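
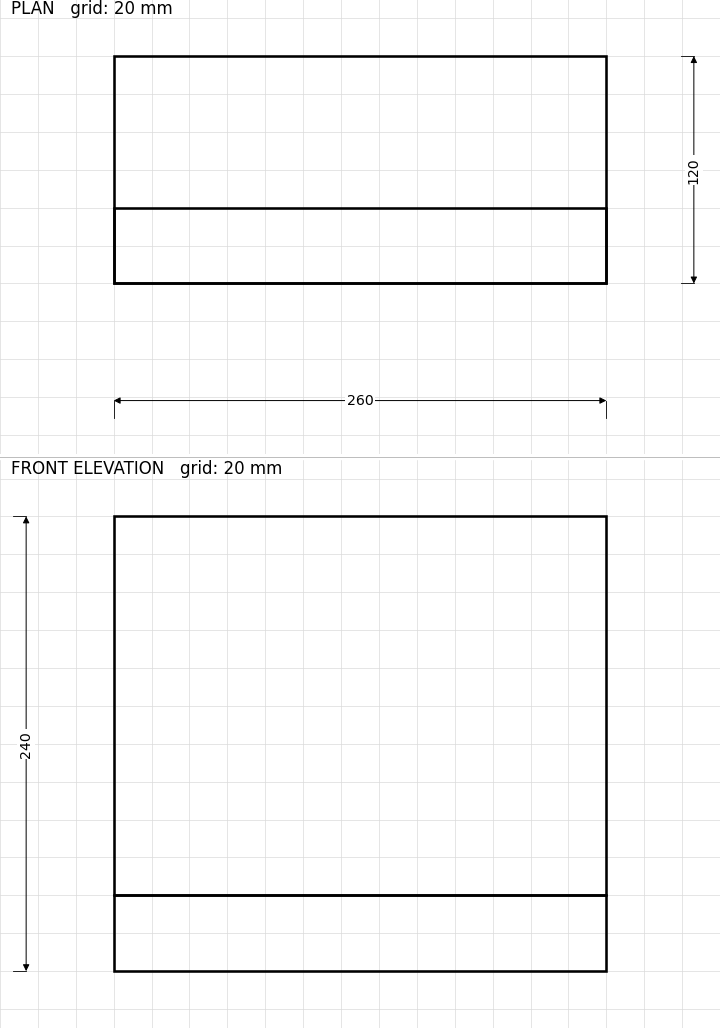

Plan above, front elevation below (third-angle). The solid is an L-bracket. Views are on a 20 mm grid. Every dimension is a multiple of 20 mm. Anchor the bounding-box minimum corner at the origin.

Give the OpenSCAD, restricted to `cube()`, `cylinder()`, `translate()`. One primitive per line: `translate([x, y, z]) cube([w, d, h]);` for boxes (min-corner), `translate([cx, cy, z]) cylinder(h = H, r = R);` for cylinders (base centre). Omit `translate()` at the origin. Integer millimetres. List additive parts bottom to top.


cube([260, 120, 40]);
translate([0, 0, 40]) cube([260, 40, 200]);


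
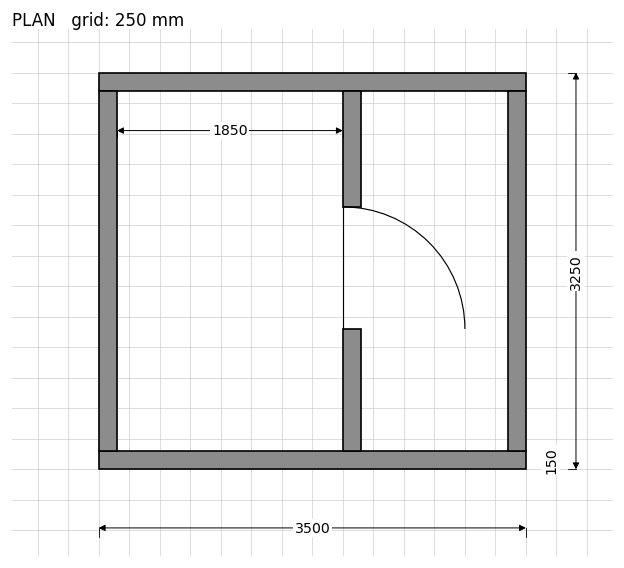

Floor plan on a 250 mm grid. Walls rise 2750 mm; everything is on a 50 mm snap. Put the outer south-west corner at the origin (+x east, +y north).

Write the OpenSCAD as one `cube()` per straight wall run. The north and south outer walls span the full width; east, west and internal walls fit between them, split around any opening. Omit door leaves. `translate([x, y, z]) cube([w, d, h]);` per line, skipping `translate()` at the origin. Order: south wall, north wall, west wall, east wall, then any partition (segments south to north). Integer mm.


cube([3500, 150, 2750]);
translate([0, 3100, 0]) cube([3500, 150, 2750]);
translate([0, 150, 0]) cube([150, 2950, 2750]);
translate([3350, 150, 0]) cube([150, 2950, 2750]);
translate([2000, 150, 0]) cube([150, 1000, 2750]);
translate([2000, 2150, 0]) cube([150, 950, 2750]);


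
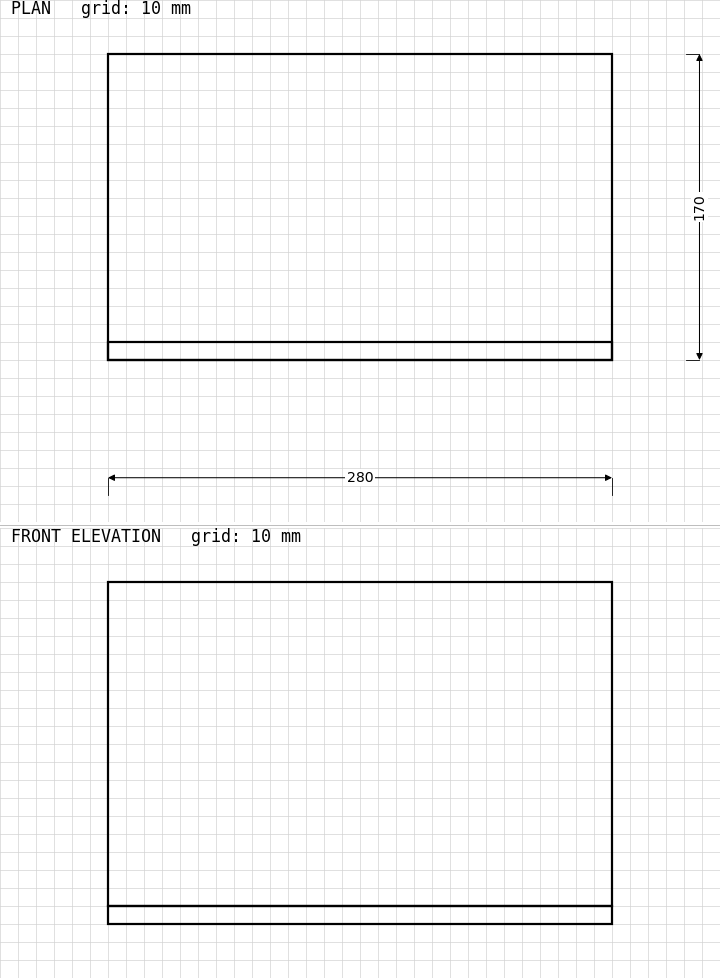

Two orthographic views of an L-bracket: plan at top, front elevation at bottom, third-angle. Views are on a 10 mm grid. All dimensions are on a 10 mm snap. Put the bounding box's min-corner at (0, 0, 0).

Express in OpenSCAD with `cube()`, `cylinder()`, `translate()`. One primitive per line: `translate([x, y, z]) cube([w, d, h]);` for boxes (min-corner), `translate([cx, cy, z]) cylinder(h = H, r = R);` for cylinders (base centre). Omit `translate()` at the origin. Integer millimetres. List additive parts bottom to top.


cube([280, 170, 10]);
translate([0, 0, 10]) cube([280, 10, 180]);


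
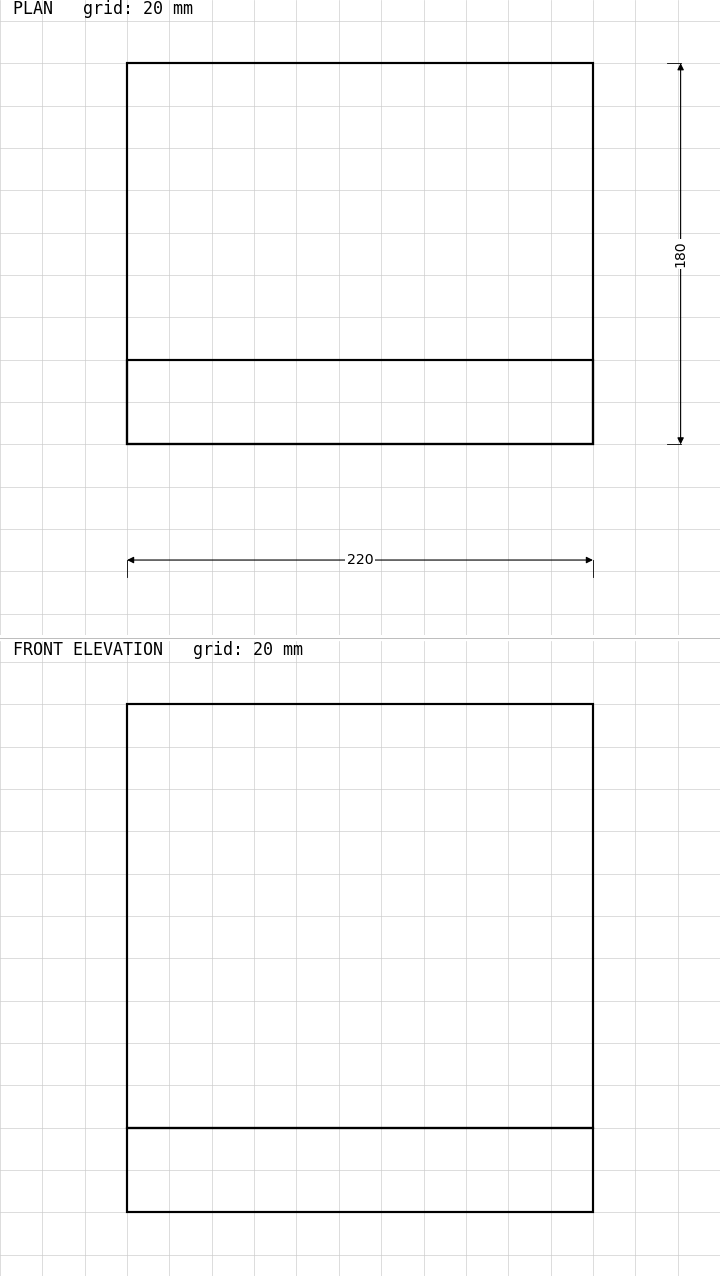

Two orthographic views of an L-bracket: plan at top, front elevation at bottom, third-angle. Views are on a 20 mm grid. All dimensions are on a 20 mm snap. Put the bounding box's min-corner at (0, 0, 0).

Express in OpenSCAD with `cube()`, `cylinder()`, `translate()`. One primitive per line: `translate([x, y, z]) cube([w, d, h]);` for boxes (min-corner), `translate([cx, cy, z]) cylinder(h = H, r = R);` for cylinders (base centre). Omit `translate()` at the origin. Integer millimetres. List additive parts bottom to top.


cube([220, 180, 40]);
translate([0, 0, 40]) cube([220, 40, 200]);


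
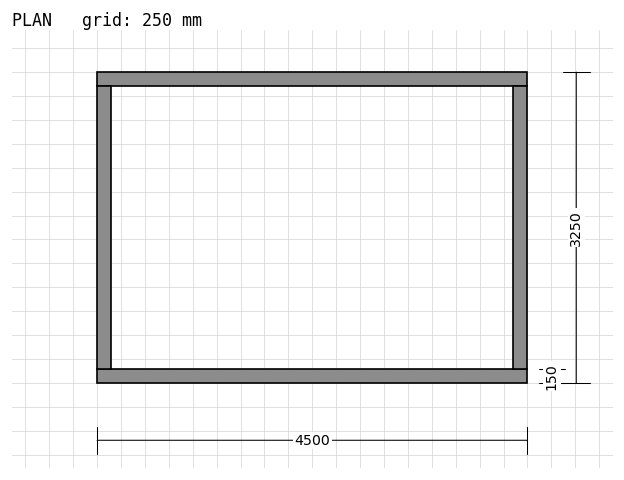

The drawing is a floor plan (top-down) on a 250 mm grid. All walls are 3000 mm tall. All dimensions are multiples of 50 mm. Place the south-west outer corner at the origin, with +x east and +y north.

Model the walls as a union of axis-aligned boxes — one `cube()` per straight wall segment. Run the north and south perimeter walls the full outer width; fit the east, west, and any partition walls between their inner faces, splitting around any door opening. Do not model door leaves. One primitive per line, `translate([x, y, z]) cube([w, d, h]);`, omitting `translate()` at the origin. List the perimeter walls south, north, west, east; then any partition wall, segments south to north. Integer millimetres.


cube([4500, 150, 3000]);
translate([0, 3100, 0]) cube([4500, 150, 3000]);
translate([0, 150, 0]) cube([150, 2950, 3000]);
translate([4350, 150, 0]) cube([150, 2950, 3000]);


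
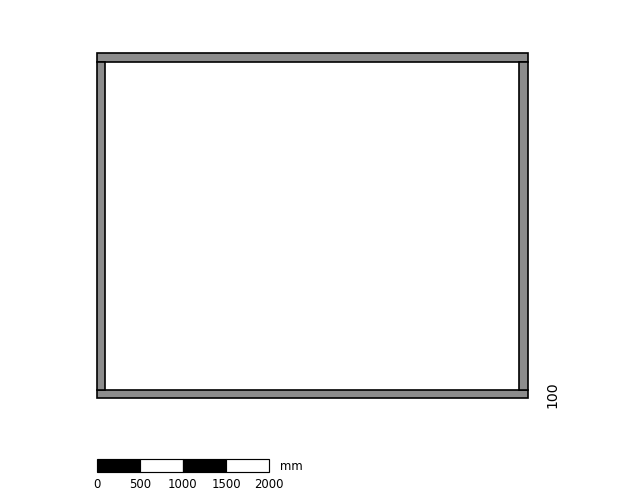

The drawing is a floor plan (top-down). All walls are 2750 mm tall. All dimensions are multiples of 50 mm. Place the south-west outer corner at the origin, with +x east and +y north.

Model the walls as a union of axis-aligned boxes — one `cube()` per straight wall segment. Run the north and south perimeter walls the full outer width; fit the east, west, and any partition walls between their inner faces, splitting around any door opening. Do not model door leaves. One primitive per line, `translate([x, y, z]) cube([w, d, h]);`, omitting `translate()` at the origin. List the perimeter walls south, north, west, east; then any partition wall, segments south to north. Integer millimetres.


cube([5000, 100, 2750]);
translate([0, 3900, 0]) cube([5000, 100, 2750]);
translate([0, 100, 0]) cube([100, 3800, 2750]);
translate([4900, 100, 0]) cube([100, 3800, 2750]);


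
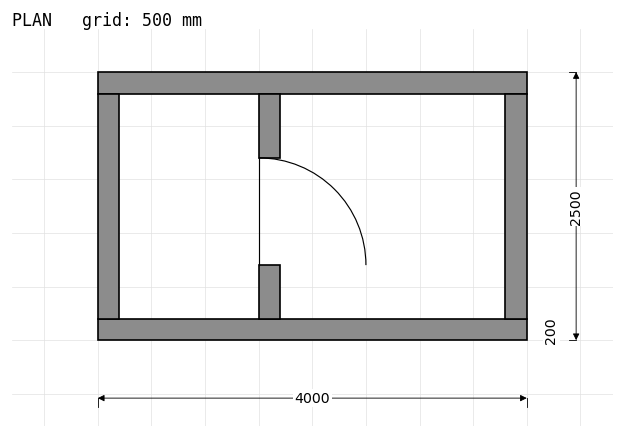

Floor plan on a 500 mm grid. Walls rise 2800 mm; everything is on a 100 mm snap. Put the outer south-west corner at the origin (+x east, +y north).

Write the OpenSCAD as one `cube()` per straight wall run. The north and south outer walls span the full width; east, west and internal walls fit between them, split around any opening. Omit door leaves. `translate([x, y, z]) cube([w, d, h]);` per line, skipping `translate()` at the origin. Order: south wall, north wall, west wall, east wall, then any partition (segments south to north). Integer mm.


cube([4000, 200, 2800]);
translate([0, 2300, 0]) cube([4000, 200, 2800]);
translate([0, 200, 0]) cube([200, 2100, 2800]);
translate([3800, 200, 0]) cube([200, 2100, 2800]);
translate([1500, 200, 0]) cube([200, 500, 2800]);
translate([1500, 1700, 0]) cube([200, 600, 2800]);


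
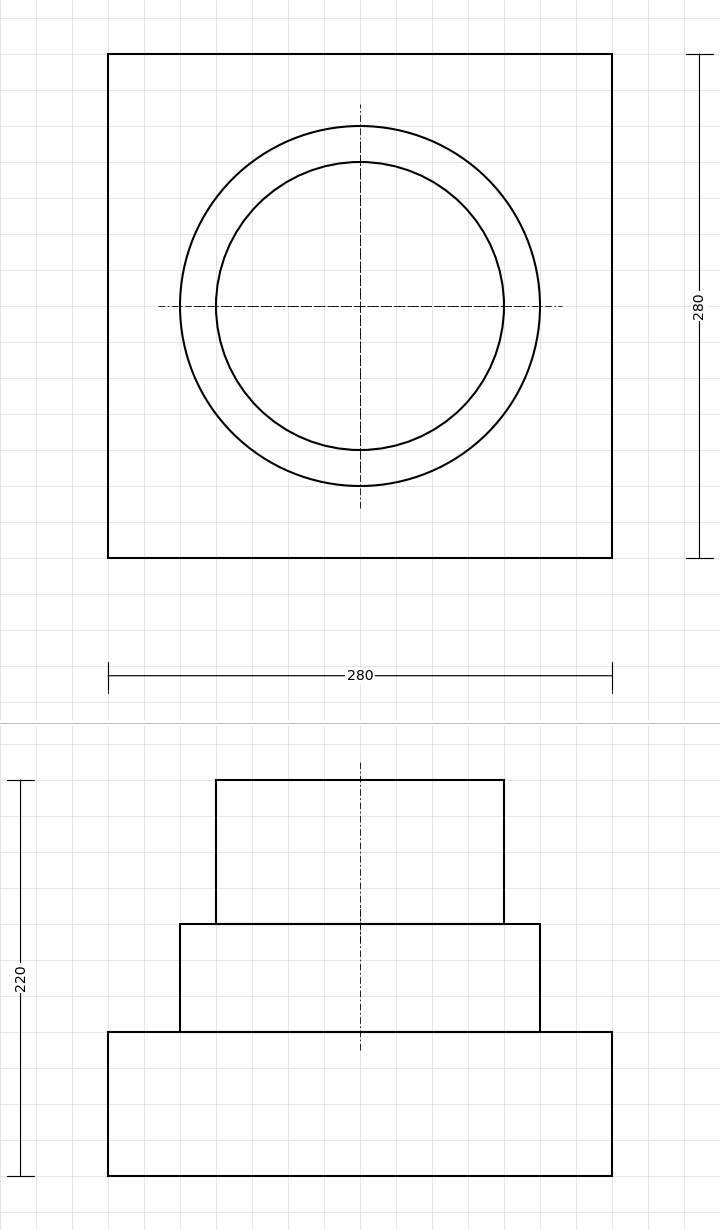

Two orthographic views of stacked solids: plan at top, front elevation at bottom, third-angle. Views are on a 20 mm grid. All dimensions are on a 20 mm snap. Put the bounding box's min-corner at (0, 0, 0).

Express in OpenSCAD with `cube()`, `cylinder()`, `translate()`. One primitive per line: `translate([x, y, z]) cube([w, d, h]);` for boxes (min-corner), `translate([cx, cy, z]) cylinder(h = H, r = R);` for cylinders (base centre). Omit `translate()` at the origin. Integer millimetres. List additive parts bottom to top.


cube([280, 280, 80]);
translate([140, 140, 80]) cylinder(h = 60, r = 100);
translate([140, 140, 140]) cylinder(h = 80, r = 80);


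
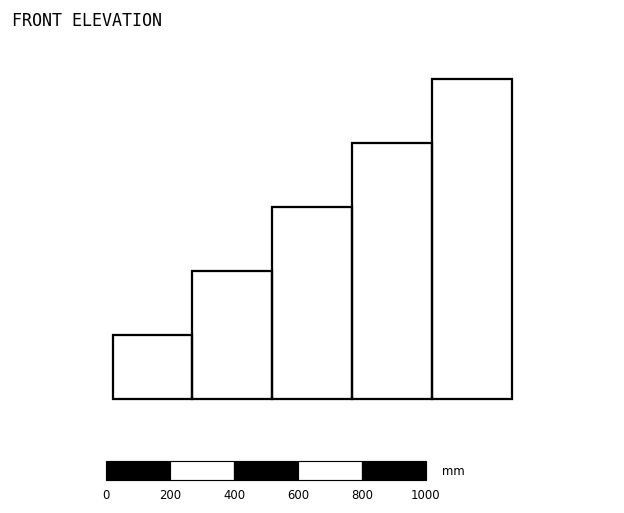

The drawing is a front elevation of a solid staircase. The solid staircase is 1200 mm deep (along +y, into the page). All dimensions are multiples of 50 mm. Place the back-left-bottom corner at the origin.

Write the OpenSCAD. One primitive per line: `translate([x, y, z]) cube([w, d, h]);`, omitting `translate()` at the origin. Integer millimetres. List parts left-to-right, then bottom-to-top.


cube([250, 1200, 200]);
translate([250, 0, 0]) cube([250, 1200, 400]);
translate([500, 0, 0]) cube([250, 1200, 600]);
translate([750, 0, 0]) cube([250, 1200, 800]);
translate([1000, 0, 0]) cube([250, 1200, 1000]);


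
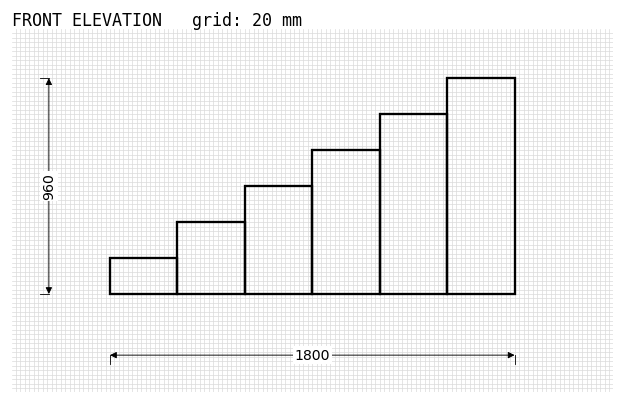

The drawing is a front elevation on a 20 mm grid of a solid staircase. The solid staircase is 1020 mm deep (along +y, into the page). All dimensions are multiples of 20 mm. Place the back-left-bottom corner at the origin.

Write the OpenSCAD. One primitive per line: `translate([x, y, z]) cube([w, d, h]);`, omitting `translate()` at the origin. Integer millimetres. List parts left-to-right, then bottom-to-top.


cube([300, 1020, 160]);
translate([300, 0, 0]) cube([300, 1020, 320]);
translate([600, 0, 0]) cube([300, 1020, 480]);
translate([900, 0, 0]) cube([300, 1020, 640]);
translate([1200, 0, 0]) cube([300, 1020, 800]);
translate([1500, 0, 0]) cube([300, 1020, 960]);


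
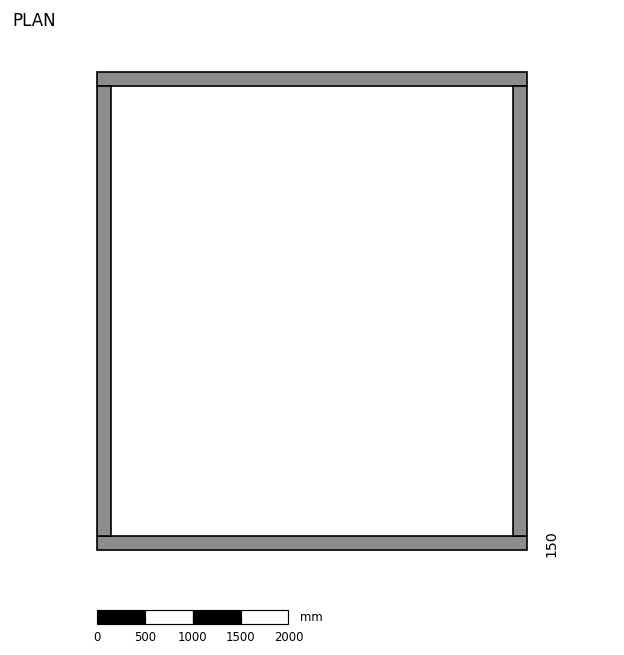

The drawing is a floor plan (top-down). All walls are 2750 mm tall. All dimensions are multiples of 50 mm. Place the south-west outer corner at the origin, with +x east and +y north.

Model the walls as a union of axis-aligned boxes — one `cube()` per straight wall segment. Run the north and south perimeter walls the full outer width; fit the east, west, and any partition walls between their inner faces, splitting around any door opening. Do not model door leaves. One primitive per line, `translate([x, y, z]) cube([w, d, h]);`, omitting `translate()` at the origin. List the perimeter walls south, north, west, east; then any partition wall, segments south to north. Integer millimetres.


cube([4500, 150, 2750]);
translate([0, 4850, 0]) cube([4500, 150, 2750]);
translate([0, 150, 0]) cube([150, 4700, 2750]);
translate([4350, 150, 0]) cube([150, 4700, 2750]);


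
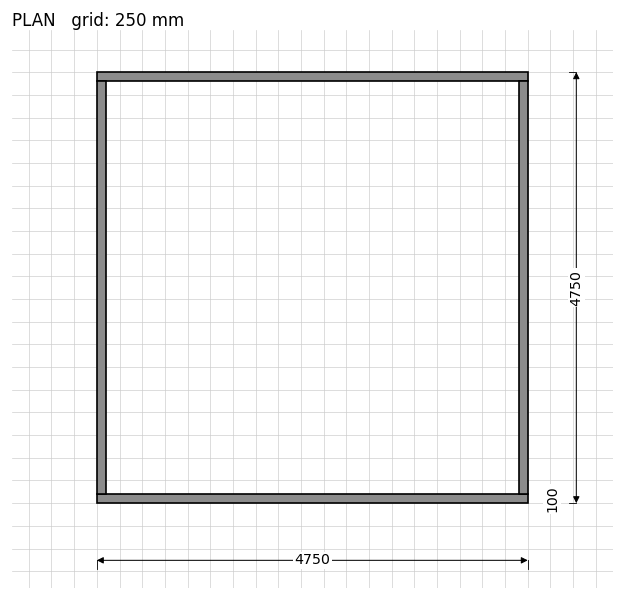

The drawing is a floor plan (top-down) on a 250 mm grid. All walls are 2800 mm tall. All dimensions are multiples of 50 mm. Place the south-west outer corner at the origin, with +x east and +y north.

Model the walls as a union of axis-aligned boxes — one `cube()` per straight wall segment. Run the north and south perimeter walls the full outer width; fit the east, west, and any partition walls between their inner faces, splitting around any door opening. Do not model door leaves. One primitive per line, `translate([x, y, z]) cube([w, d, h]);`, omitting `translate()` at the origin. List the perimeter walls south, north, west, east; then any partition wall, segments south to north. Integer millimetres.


cube([4750, 100, 2800]);
translate([0, 4650, 0]) cube([4750, 100, 2800]);
translate([0, 100, 0]) cube([100, 4550, 2800]);
translate([4650, 100, 0]) cube([100, 4550, 2800]);


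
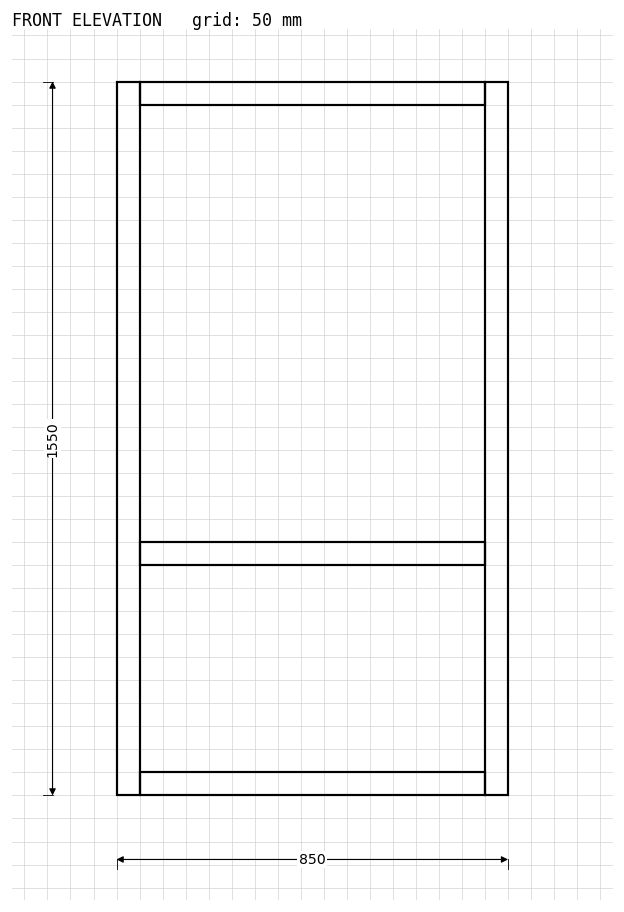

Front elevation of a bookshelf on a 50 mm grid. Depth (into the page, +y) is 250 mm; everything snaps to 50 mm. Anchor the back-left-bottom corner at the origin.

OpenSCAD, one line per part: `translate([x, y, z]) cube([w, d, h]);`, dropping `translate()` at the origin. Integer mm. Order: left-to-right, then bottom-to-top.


cube([50, 250, 1550]);
translate([50, 0, 0]) cube([750, 250, 50]);
translate([50, 0, 500]) cube([750, 250, 50]);
translate([50, 0, 1500]) cube([750, 250, 50]);
translate([800, 0, 0]) cube([50, 250, 1550]);


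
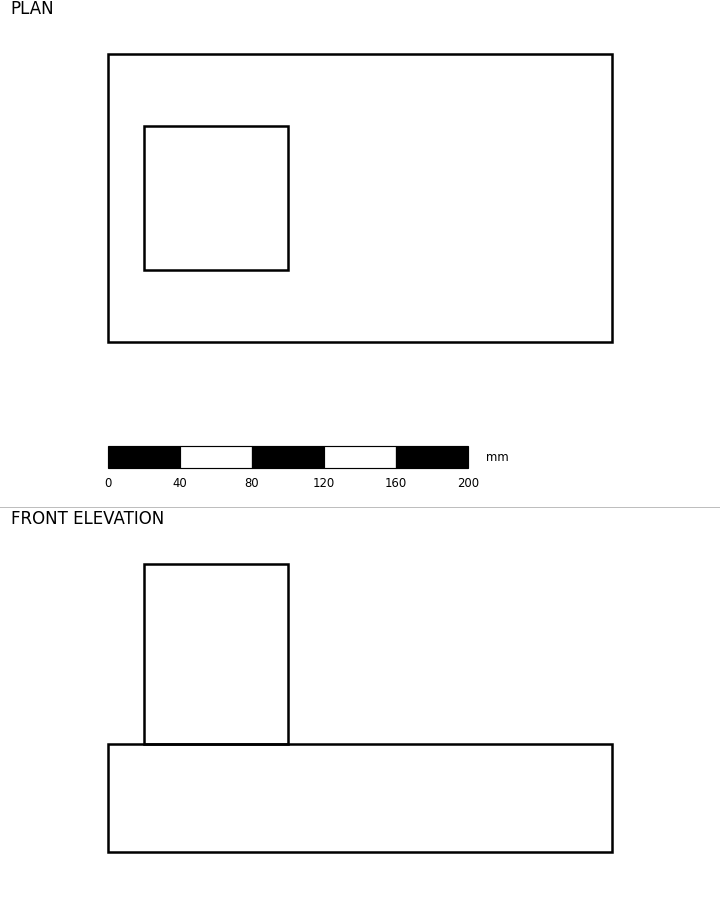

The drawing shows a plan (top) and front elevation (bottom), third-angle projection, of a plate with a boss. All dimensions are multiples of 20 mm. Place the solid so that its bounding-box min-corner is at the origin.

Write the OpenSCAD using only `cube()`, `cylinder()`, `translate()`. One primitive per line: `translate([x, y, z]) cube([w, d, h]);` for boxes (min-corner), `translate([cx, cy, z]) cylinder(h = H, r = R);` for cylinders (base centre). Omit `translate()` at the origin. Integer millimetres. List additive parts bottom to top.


cube([280, 160, 60]);
translate([20, 40, 60]) cube([80, 80, 100]);


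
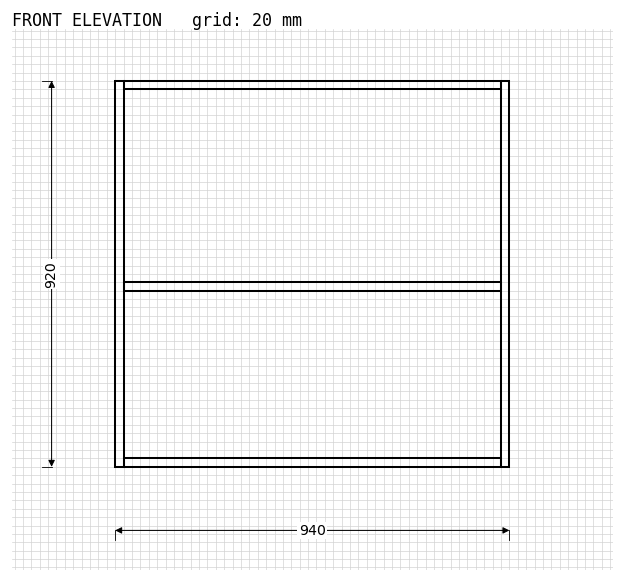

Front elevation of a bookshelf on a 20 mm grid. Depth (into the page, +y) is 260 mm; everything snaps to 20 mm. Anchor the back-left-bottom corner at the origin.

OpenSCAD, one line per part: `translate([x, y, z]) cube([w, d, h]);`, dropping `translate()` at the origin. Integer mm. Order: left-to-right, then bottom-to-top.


cube([20, 260, 920]);
translate([20, 0, 0]) cube([900, 260, 20]);
translate([20, 0, 420]) cube([900, 260, 20]);
translate([20, 0, 900]) cube([900, 260, 20]);
translate([920, 0, 0]) cube([20, 260, 920]);


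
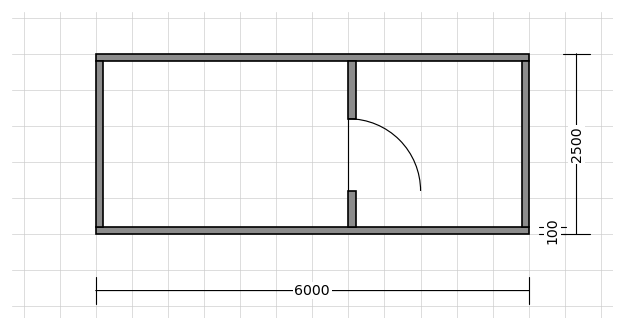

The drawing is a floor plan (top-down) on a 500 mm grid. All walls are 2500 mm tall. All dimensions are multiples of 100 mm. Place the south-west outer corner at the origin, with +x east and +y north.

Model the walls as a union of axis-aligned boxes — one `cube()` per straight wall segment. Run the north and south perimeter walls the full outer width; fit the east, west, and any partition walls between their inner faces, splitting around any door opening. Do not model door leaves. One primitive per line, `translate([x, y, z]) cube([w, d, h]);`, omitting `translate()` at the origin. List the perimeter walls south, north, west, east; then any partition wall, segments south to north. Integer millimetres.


cube([6000, 100, 2500]);
translate([0, 2400, 0]) cube([6000, 100, 2500]);
translate([0, 100, 0]) cube([100, 2300, 2500]);
translate([5900, 100, 0]) cube([100, 2300, 2500]);
translate([3500, 100, 0]) cube([100, 500, 2500]);
translate([3500, 1600, 0]) cube([100, 800, 2500]);


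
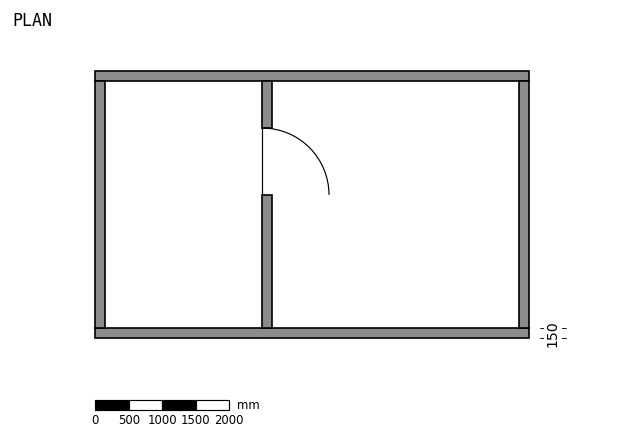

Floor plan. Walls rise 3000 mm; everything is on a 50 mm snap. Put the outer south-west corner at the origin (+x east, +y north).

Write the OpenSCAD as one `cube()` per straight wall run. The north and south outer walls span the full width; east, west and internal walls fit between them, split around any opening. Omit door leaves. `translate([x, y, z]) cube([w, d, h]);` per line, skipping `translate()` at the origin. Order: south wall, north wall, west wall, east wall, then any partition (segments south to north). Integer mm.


cube([6500, 150, 3000]);
translate([0, 3850, 0]) cube([6500, 150, 3000]);
translate([0, 150, 0]) cube([150, 3700, 3000]);
translate([6350, 150, 0]) cube([150, 3700, 3000]);
translate([2500, 150, 0]) cube([150, 2000, 3000]);
translate([2500, 3150, 0]) cube([150, 700, 3000]);


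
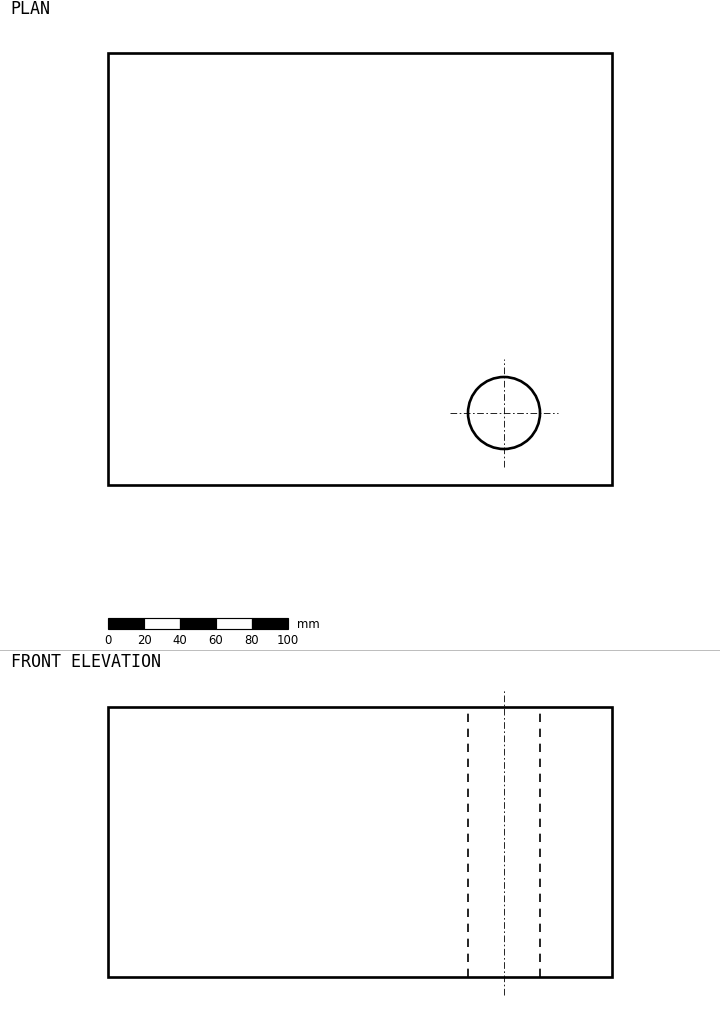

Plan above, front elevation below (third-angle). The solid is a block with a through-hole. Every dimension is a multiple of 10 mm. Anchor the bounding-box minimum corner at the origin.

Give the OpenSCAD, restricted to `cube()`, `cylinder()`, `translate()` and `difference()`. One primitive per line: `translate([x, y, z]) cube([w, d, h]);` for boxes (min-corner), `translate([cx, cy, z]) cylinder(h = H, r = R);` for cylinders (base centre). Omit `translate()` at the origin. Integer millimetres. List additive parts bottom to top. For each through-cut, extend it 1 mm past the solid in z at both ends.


difference() {
  cube([280, 240, 150]);
  translate([220, 40, -1]) cylinder(h = 152, r = 20);
}


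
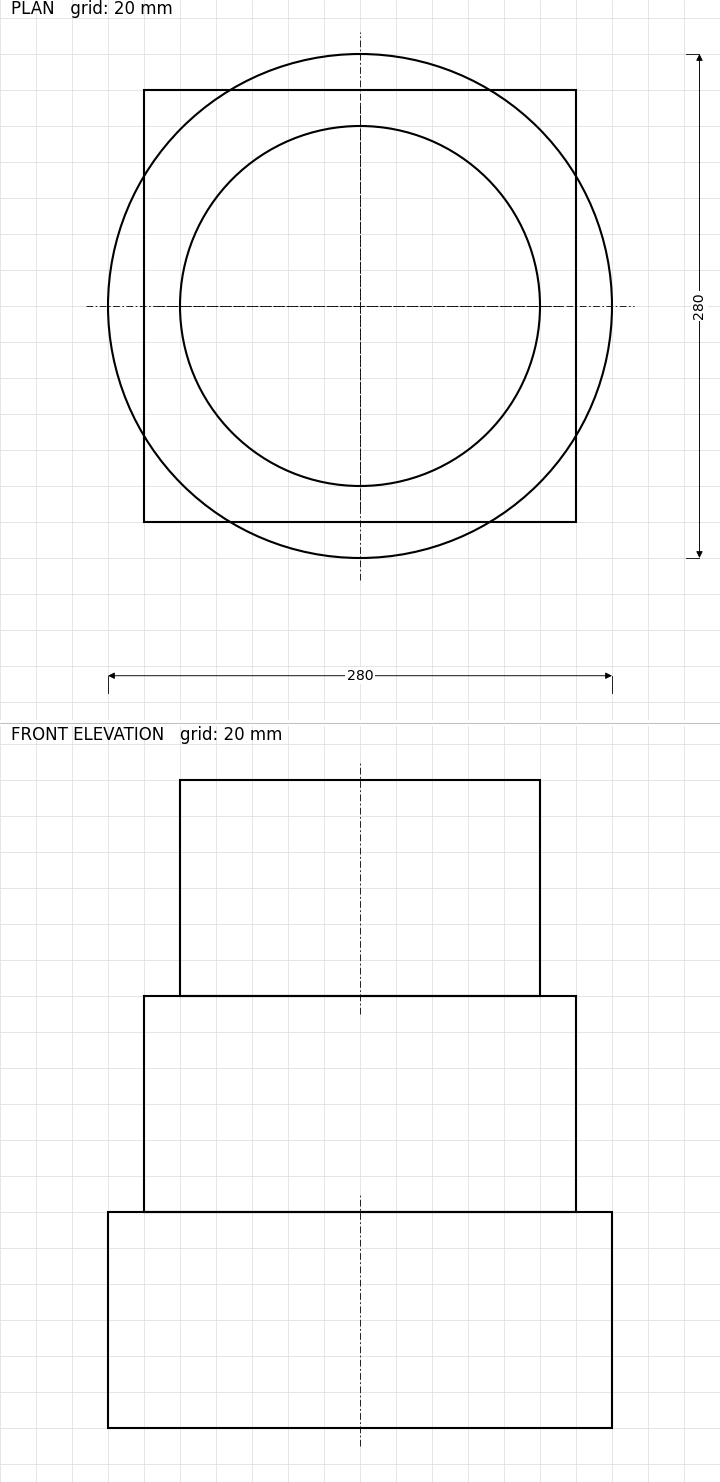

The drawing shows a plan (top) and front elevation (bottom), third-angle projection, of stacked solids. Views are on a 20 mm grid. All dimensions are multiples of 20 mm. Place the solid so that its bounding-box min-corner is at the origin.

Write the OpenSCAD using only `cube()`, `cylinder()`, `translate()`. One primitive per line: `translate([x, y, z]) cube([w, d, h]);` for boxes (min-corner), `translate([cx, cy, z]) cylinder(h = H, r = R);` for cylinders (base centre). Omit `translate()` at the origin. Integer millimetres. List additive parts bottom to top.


translate([140, 140, 0]) cylinder(h = 120, r = 140);
translate([20, 20, 120]) cube([240, 240, 120]);
translate([140, 140, 240]) cylinder(h = 120, r = 100);


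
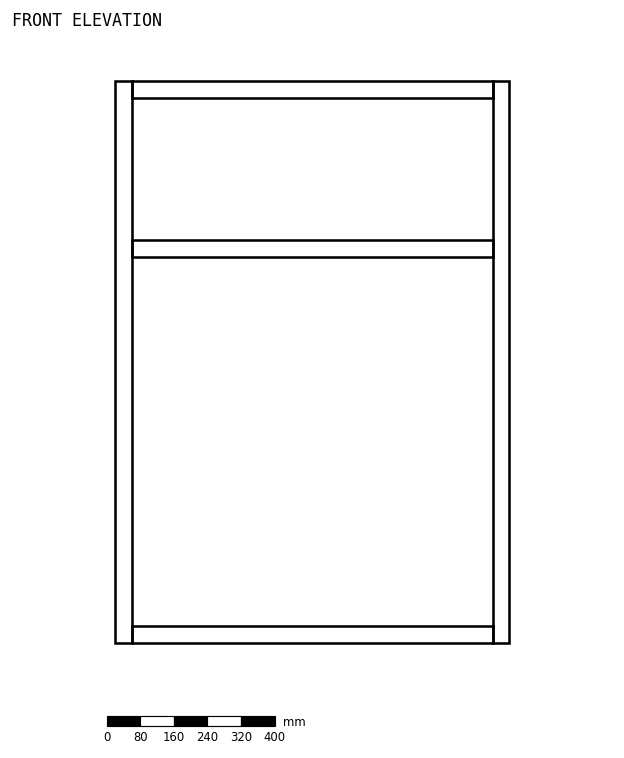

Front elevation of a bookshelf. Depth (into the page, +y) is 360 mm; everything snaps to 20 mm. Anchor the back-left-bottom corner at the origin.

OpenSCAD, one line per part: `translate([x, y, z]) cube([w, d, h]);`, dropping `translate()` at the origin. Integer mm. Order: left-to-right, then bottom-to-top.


cube([40, 360, 1340]);
translate([40, 0, 0]) cube([860, 360, 40]);
translate([40, 0, 920]) cube([860, 360, 40]);
translate([40, 0, 1300]) cube([860, 360, 40]);
translate([900, 0, 0]) cube([40, 360, 1340]);


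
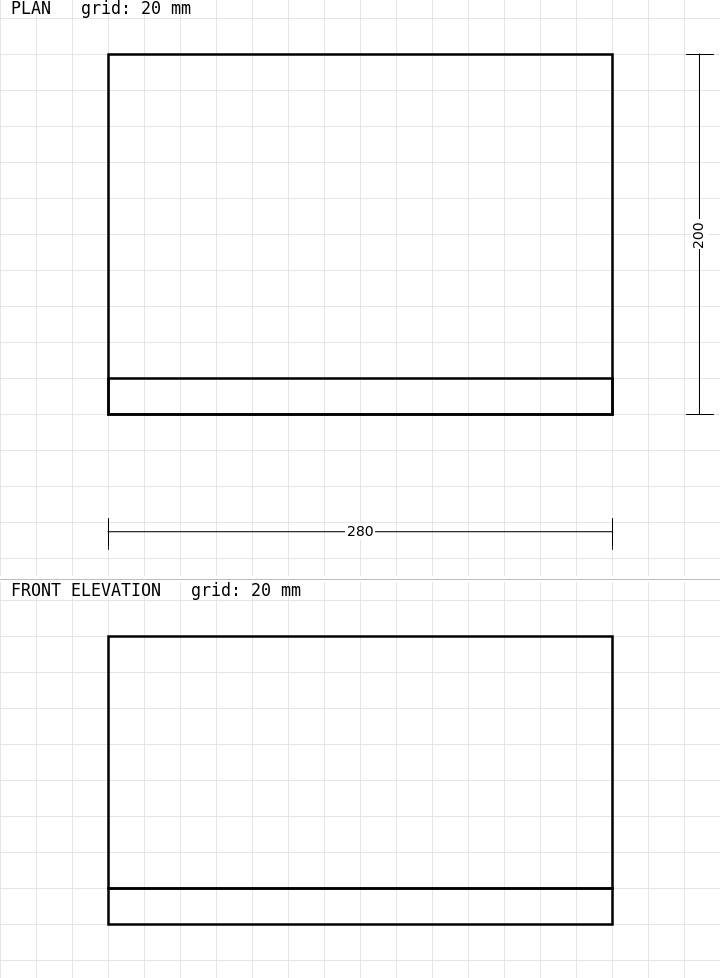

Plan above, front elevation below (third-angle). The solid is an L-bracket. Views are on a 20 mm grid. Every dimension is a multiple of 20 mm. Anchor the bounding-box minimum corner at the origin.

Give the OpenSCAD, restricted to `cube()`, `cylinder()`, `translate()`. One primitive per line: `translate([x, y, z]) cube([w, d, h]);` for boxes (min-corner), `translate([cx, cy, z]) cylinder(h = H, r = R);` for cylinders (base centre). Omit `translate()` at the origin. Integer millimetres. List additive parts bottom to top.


cube([280, 200, 20]);
translate([0, 0, 20]) cube([280, 20, 140]);


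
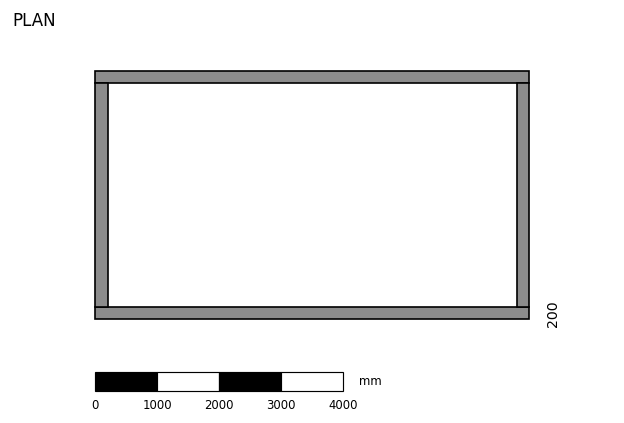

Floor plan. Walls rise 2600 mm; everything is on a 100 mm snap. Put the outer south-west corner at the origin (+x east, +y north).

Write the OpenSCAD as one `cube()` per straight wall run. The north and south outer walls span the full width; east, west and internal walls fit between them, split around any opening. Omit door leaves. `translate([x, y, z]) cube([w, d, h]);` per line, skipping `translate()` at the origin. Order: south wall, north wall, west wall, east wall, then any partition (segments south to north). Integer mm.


cube([7000, 200, 2600]);
translate([0, 3800, 0]) cube([7000, 200, 2600]);
translate([0, 200, 0]) cube([200, 3600, 2600]);
translate([6800, 200, 0]) cube([200, 3600, 2600]);


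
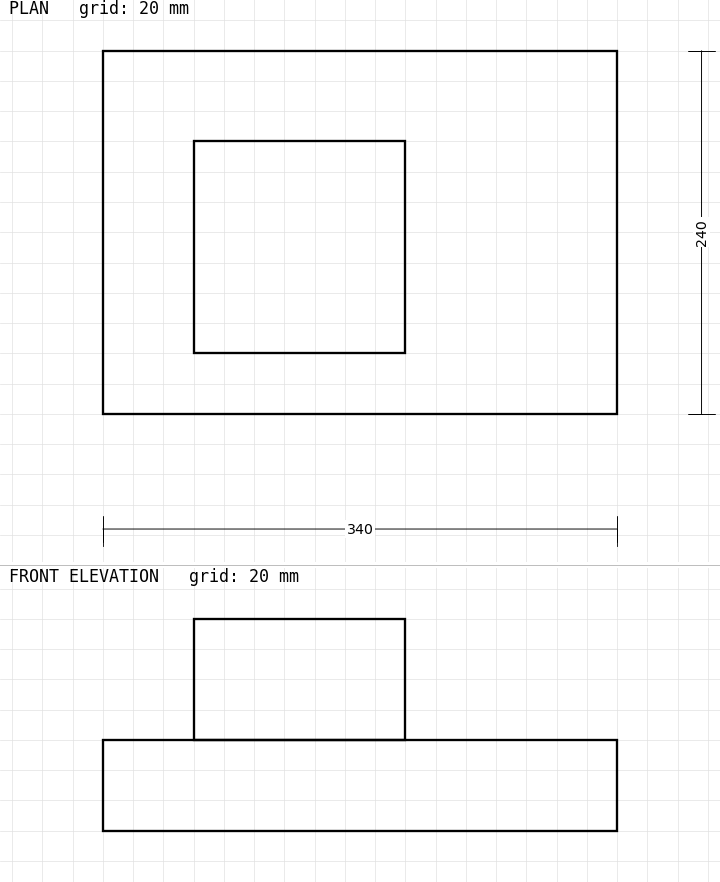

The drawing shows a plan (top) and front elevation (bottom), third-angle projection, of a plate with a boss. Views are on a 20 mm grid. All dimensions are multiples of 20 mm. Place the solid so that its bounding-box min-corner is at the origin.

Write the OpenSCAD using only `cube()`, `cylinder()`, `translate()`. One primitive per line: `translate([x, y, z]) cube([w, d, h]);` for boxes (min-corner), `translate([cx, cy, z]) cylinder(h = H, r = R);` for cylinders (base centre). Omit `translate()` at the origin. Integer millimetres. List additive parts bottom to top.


cube([340, 240, 60]);
translate([60, 40, 60]) cube([140, 140, 80]);


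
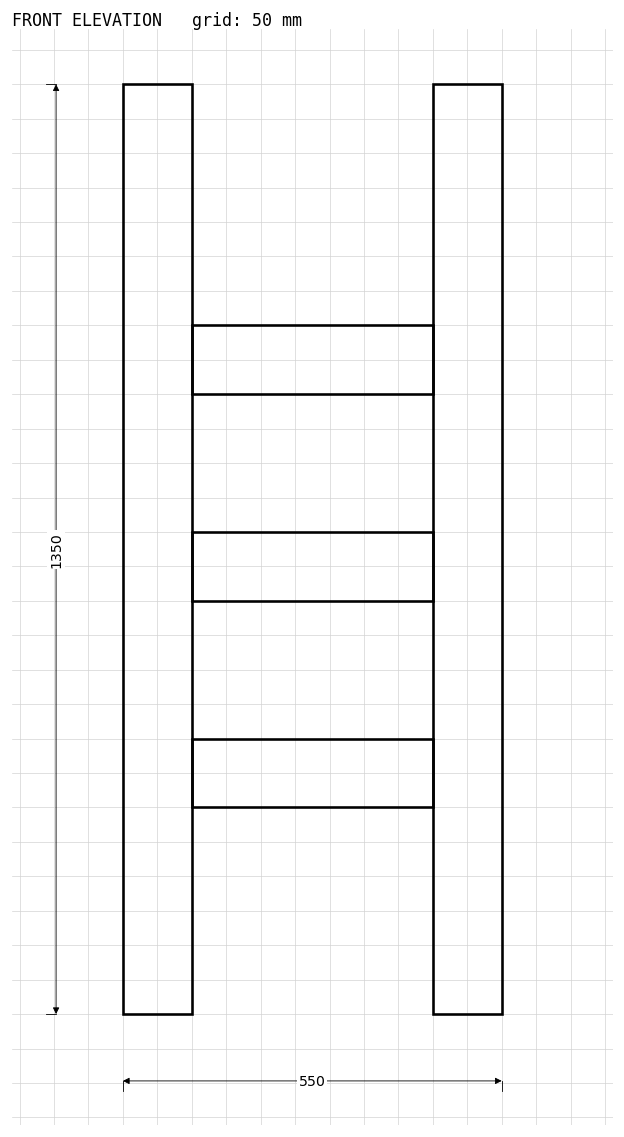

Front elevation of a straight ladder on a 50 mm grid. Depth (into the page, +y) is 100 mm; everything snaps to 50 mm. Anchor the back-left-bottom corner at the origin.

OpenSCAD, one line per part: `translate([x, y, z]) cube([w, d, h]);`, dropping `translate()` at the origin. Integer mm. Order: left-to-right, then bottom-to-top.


cube([100, 100, 1350]);
translate([100, 0, 300]) cube([350, 100, 100]);
translate([100, 0, 600]) cube([350, 100, 100]);
translate([100, 0, 900]) cube([350, 100, 100]);
translate([450, 0, 0]) cube([100, 100, 1350]);


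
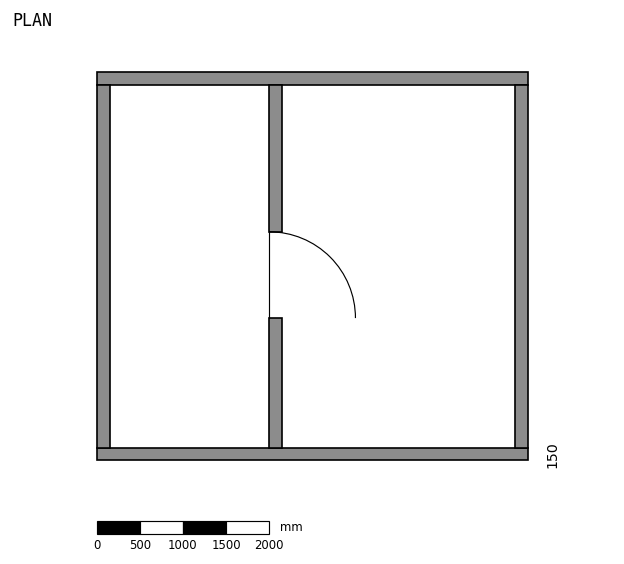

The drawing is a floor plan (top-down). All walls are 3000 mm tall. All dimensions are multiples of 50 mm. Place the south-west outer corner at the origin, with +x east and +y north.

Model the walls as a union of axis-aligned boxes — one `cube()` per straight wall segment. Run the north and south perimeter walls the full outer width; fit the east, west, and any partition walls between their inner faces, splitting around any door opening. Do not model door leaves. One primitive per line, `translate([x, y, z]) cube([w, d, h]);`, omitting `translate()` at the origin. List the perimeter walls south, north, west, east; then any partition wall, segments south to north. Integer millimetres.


cube([5000, 150, 3000]);
translate([0, 4350, 0]) cube([5000, 150, 3000]);
translate([0, 150, 0]) cube([150, 4200, 3000]);
translate([4850, 150, 0]) cube([150, 4200, 3000]);
translate([2000, 150, 0]) cube([150, 1500, 3000]);
translate([2000, 2650, 0]) cube([150, 1700, 3000]);


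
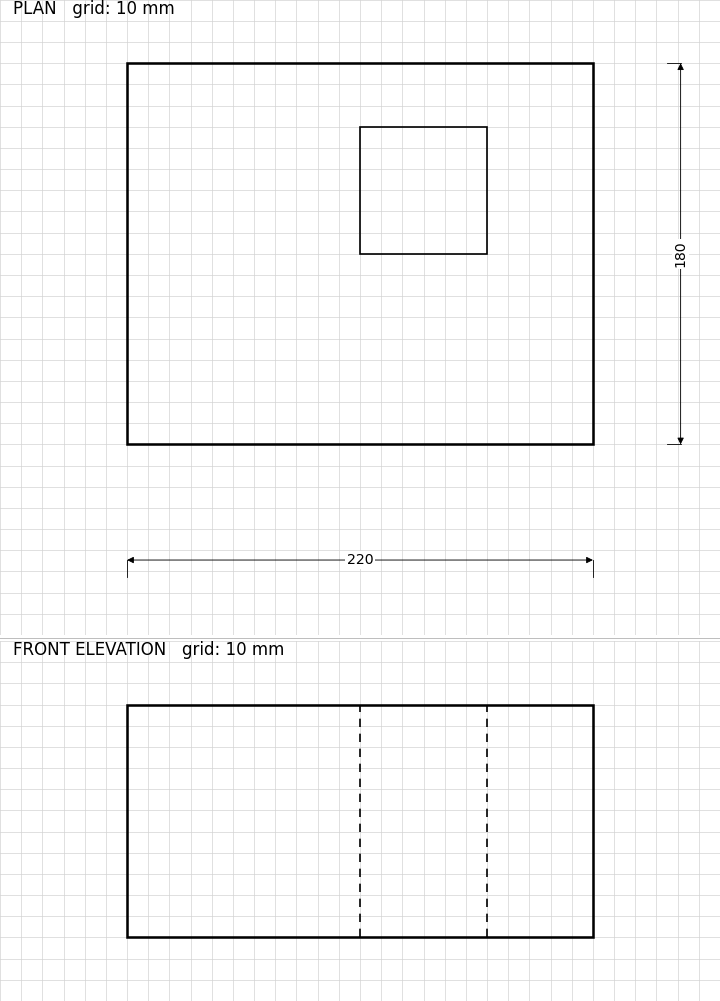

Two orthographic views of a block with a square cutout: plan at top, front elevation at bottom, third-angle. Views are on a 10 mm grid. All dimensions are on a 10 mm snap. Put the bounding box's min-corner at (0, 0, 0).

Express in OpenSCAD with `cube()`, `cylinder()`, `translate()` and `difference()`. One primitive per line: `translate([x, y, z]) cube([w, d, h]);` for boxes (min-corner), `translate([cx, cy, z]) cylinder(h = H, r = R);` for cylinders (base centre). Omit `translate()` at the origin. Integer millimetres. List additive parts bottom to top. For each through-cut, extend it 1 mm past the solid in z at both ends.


difference() {
  cube([220, 180, 110]);
  translate([110, 90, -1]) cube([60, 60, 112]);
}


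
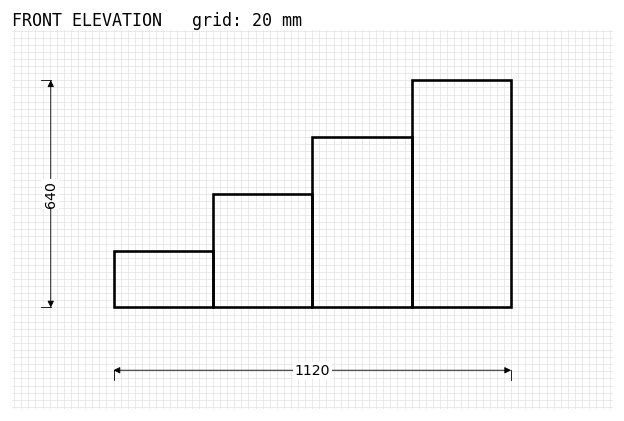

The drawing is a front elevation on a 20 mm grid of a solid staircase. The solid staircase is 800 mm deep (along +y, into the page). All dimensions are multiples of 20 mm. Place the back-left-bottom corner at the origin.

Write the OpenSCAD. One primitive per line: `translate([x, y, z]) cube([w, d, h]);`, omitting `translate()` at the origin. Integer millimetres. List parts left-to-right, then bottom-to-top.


cube([280, 800, 160]);
translate([280, 0, 0]) cube([280, 800, 320]);
translate([560, 0, 0]) cube([280, 800, 480]);
translate([840, 0, 0]) cube([280, 800, 640]);


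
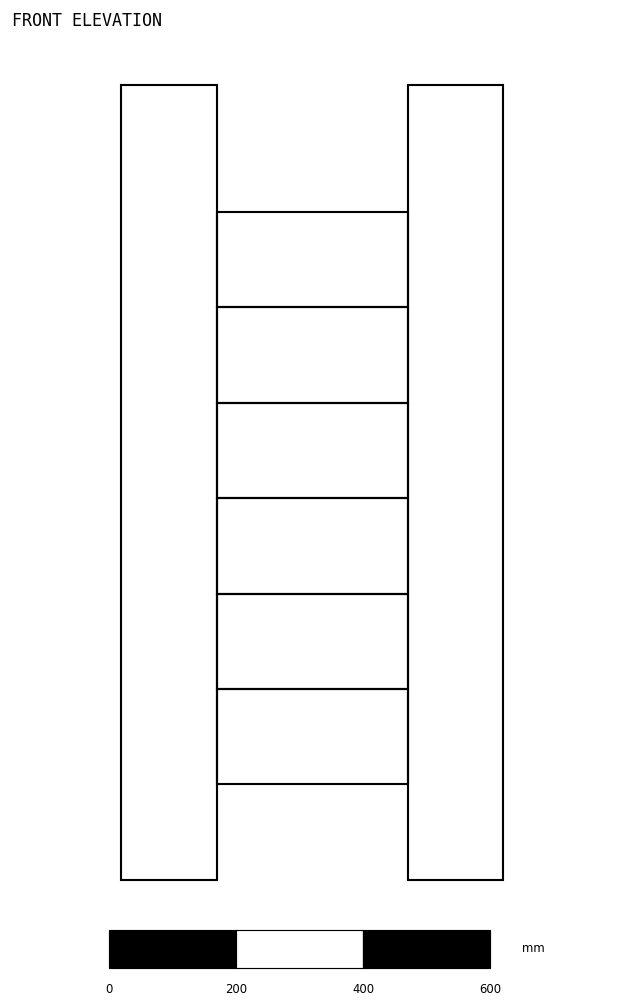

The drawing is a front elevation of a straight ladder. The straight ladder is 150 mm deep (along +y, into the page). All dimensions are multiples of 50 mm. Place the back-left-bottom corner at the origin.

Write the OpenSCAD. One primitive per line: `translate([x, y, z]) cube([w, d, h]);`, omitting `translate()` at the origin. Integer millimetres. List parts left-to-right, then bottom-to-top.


cube([150, 150, 1250]);
translate([150, 0, 150]) cube([300, 150, 150]);
translate([150, 0, 300]) cube([300, 150, 150]);
translate([150, 0, 450]) cube([300, 150, 150]);
translate([150, 0, 600]) cube([300, 150, 150]);
translate([150, 0, 750]) cube([300, 150, 150]);
translate([150, 0, 900]) cube([300, 150, 150]);
translate([450, 0, 0]) cube([150, 150, 1250]);


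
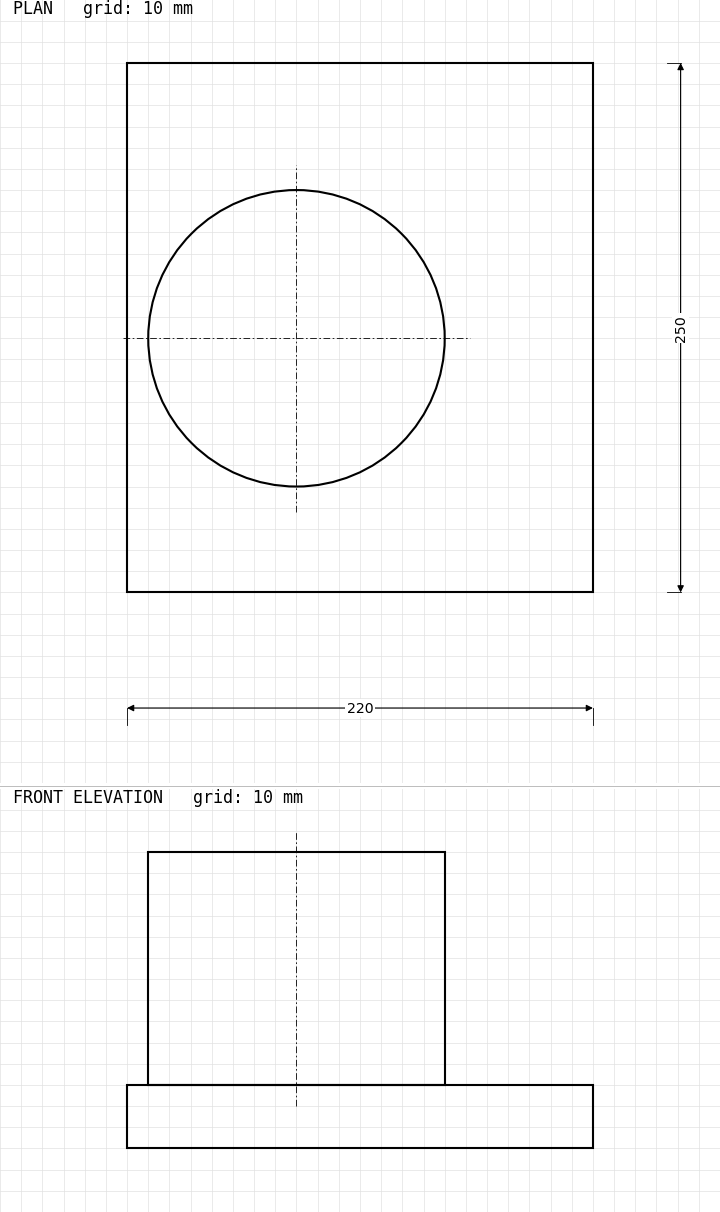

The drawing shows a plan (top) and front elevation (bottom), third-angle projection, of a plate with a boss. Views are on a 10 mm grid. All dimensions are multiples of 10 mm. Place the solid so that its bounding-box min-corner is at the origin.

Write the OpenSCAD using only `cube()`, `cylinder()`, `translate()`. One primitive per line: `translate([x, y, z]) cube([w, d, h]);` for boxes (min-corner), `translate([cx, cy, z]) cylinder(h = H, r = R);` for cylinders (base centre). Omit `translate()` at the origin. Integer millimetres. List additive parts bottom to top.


cube([220, 250, 30]);
translate([80, 120, 30]) cylinder(h = 110, r = 70);


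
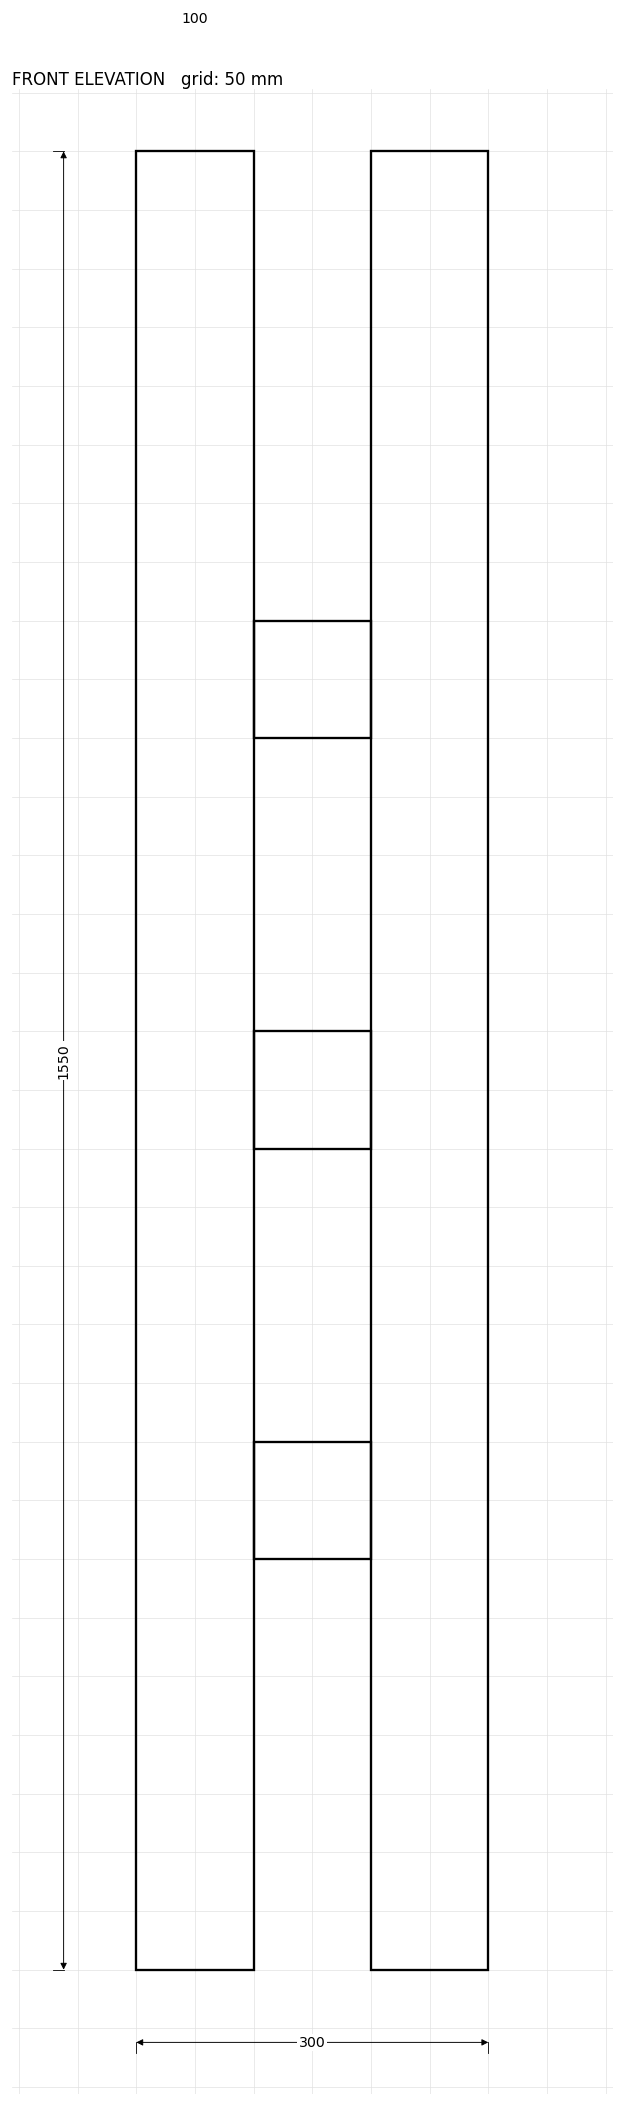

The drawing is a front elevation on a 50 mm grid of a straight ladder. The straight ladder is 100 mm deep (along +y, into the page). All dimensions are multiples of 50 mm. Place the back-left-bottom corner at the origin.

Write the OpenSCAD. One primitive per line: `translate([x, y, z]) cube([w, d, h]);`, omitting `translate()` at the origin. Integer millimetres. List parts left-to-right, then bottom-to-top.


cube([100, 100, 1550]);
translate([100, 0, 350]) cube([100, 100, 100]);
translate([100, 0, 700]) cube([100, 100, 100]);
translate([100, 0, 1050]) cube([100, 100, 100]);
translate([200, 0, 0]) cube([100, 100, 1550]);


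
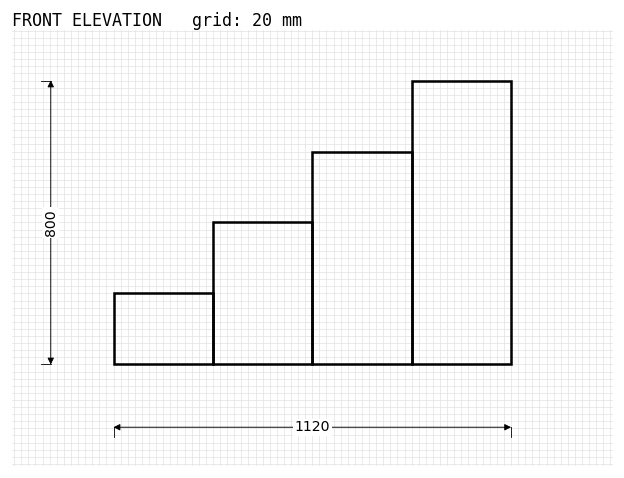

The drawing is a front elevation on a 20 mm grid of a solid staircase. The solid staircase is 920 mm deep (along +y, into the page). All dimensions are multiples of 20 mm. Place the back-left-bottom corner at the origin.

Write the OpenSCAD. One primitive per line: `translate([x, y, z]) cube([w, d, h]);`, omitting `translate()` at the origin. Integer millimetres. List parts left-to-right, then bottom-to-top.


cube([280, 920, 200]);
translate([280, 0, 0]) cube([280, 920, 400]);
translate([560, 0, 0]) cube([280, 920, 600]);
translate([840, 0, 0]) cube([280, 920, 800]);


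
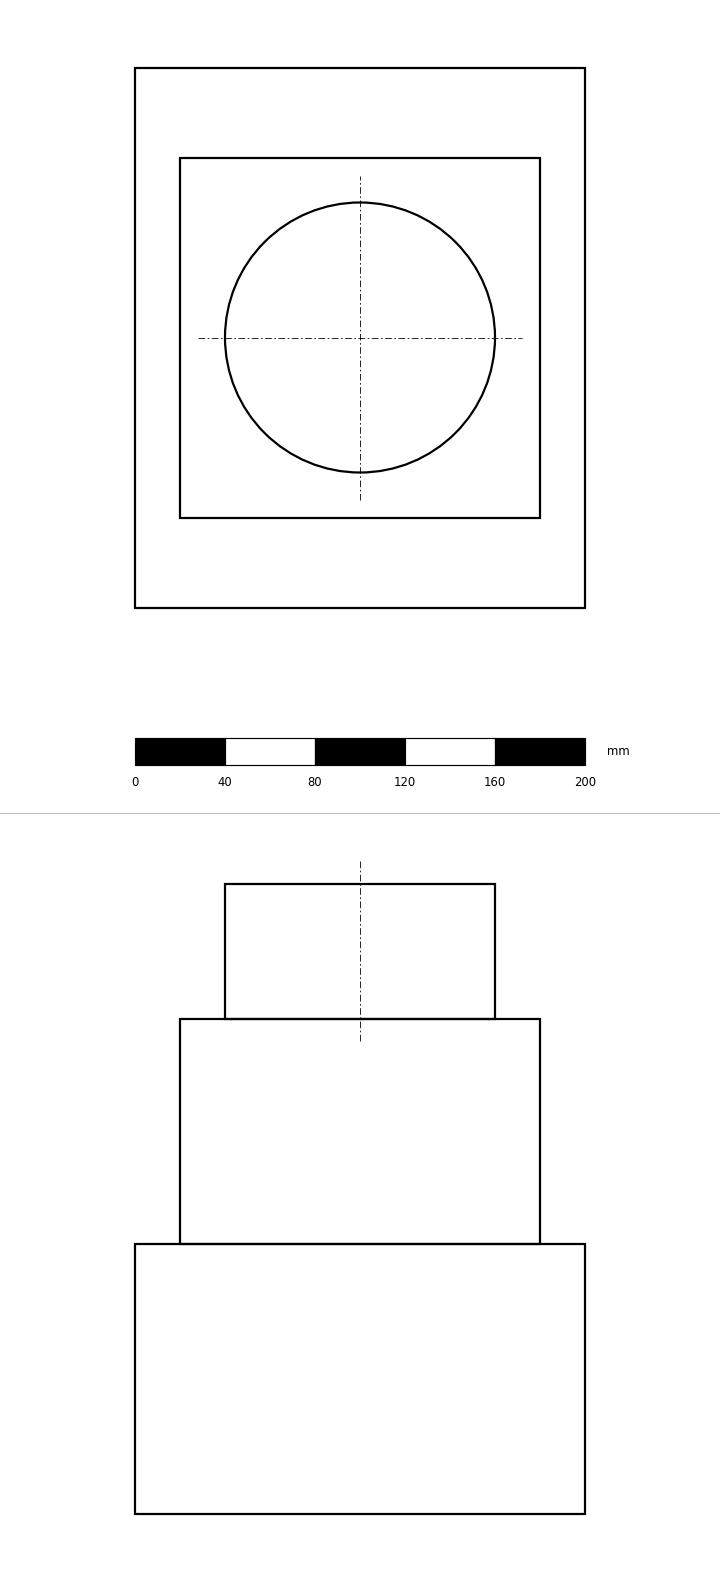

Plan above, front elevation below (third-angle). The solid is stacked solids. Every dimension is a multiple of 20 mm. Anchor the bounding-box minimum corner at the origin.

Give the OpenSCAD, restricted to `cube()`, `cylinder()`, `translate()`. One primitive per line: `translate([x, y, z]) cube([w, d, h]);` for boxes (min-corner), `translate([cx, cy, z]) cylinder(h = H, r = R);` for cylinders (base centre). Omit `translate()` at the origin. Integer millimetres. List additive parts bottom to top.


cube([200, 240, 120]);
translate([20, 40, 120]) cube([160, 160, 100]);
translate([100, 120, 220]) cylinder(h = 60, r = 60);


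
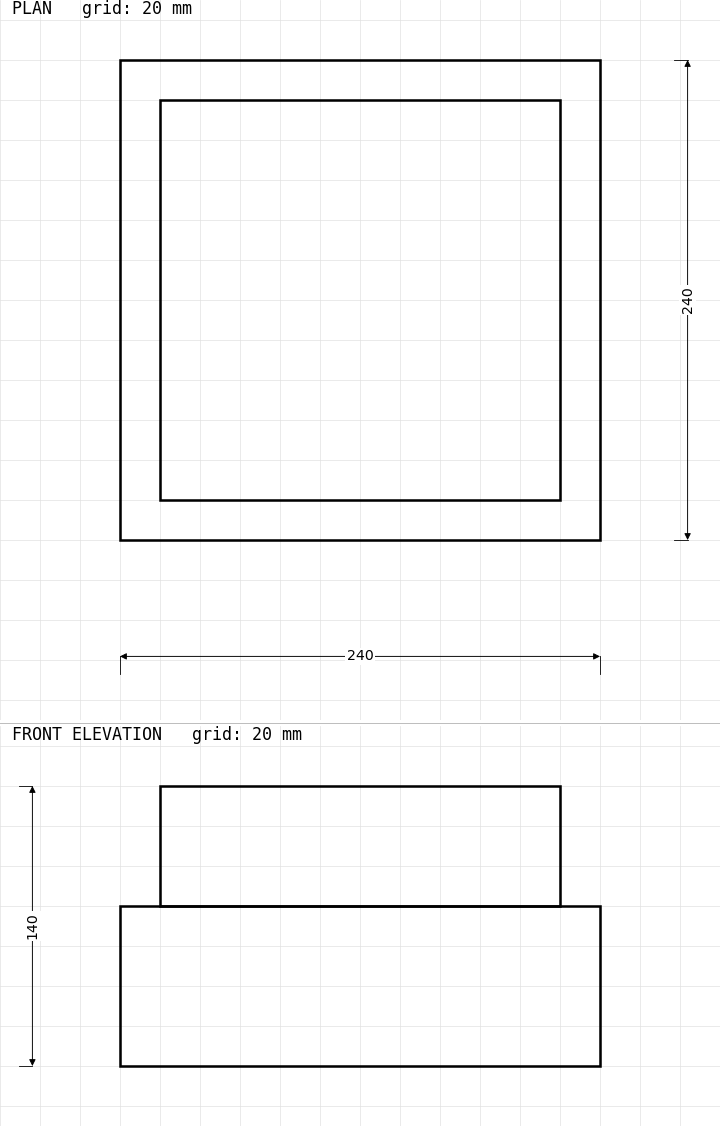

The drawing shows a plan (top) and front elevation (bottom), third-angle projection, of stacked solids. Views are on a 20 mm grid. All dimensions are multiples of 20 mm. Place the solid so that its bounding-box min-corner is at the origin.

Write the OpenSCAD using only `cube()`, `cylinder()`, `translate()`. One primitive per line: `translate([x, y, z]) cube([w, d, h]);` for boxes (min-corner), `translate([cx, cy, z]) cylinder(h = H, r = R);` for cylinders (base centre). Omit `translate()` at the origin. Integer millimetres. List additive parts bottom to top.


cube([240, 240, 80]);
translate([20, 20, 80]) cube([200, 200, 60]);


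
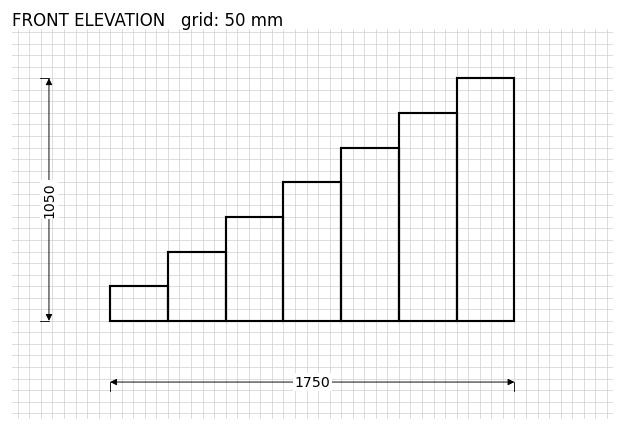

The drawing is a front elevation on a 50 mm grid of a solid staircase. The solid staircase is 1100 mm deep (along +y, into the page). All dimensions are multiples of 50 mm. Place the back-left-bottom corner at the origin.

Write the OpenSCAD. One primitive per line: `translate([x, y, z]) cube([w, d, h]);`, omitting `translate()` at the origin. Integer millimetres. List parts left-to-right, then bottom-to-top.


cube([250, 1100, 150]);
translate([250, 0, 0]) cube([250, 1100, 300]);
translate([500, 0, 0]) cube([250, 1100, 450]);
translate([750, 0, 0]) cube([250, 1100, 600]);
translate([1000, 0, 0]) cube([250, 1100, 750]);
translate([1250, 0, 0]) cube([250, 1100, 900]);
translate([1500, 0, 0]) cube([250, 1100, 1050]);


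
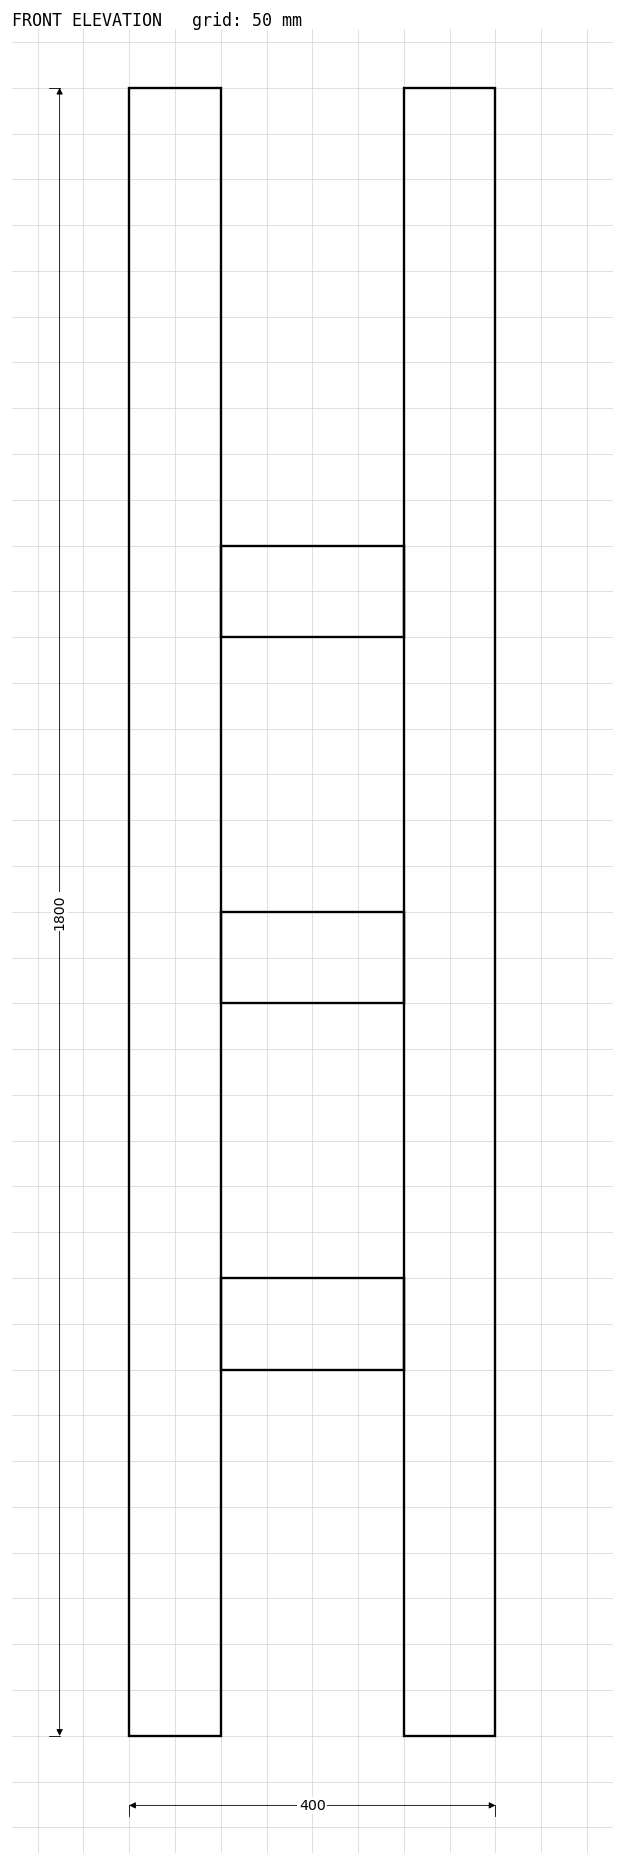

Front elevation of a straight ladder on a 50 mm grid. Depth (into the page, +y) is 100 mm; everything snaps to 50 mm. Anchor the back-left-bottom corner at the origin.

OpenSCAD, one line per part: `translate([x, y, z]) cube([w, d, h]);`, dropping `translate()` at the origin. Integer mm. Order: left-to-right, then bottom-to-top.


cube([100, 100, 1800]);
translate([100, 0, 400]) cube([200, 100, 100]);
translate([100, 0, 800]) cube([200, 100, 100]);
translate([100, 0, 1200]) cube([200, 100, 100]);
translate([300, 0, 0]) cube([100, 100, 1800]);


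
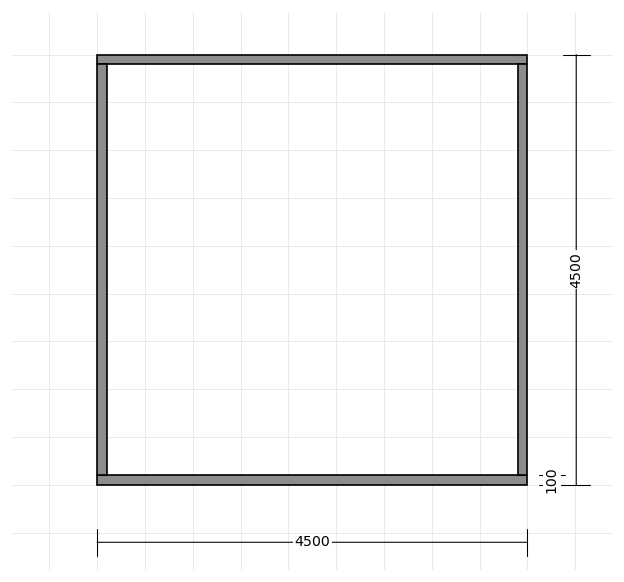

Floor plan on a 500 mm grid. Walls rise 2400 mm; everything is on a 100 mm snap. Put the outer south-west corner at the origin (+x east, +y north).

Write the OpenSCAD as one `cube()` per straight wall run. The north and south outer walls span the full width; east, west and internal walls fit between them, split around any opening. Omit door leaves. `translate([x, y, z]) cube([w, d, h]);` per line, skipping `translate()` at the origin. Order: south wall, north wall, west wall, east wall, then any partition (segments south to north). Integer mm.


cube([4500, 100, 2400]);
translate([0, 4400, 0]) cube([4500, 100, 2400]);
translate([0, 100, 0]) cube([100, 4300, 2400]);
translate([4400, 100, 0]) cube([100, 4300, 2400]);


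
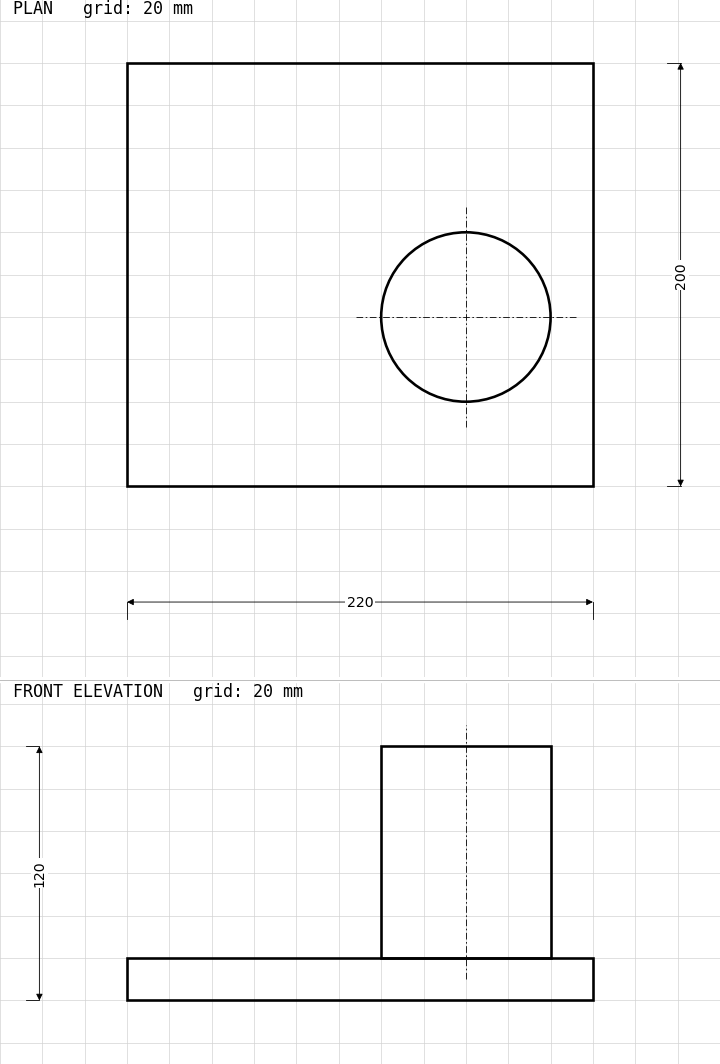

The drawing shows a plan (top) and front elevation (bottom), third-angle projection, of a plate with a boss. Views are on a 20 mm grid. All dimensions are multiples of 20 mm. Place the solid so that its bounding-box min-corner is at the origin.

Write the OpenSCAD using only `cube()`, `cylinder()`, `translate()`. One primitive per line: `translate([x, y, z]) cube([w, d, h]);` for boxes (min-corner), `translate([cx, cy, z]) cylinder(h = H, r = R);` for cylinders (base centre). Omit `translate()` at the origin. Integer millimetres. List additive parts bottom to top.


cube([220, 200, 20]);
translate([160, 80, 20]) cylinder(h = 100, r = 40);


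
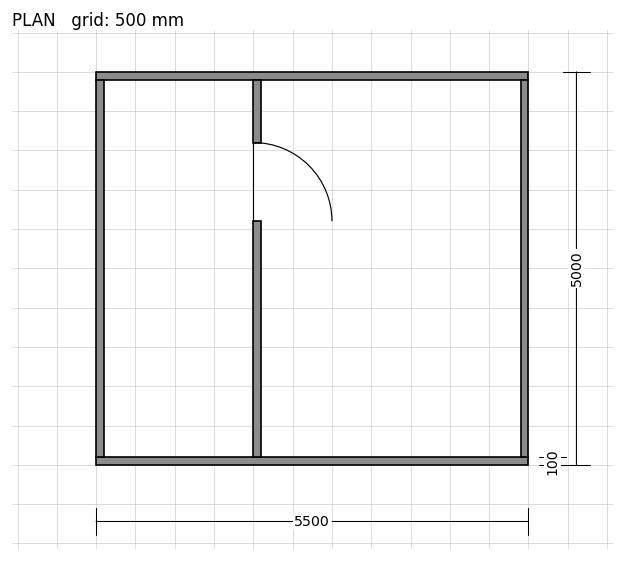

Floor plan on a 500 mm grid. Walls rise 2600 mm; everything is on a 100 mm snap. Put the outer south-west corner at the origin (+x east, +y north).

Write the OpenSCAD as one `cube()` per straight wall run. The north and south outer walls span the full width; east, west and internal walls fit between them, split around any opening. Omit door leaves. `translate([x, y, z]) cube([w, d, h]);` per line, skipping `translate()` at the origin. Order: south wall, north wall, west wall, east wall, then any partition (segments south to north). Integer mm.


cube([5500, 100, 2600]);
translate([0, 4900, 0]) cube([5500, 100, 2600]);
translate([0, 100, 0]) cube([100, 4800, 2600]);
translate([5400, 100, 0]) cube([100, 4800, 2600]);
translate([2000, 100, 0]) cube([100, 3000, 2600]);
translate([2000, 4100, 0]) cube([100, 800, 2600]);
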